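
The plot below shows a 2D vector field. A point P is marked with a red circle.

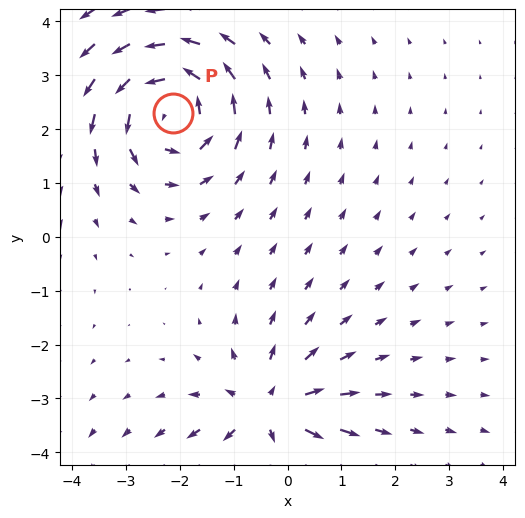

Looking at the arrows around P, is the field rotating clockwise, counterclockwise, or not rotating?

Near P at (-2.1, 2.3) the arrows circulate counterclockwise. The curl (z-component) there is about +4; positive curl means counterclockwise rotation.

counterclockwise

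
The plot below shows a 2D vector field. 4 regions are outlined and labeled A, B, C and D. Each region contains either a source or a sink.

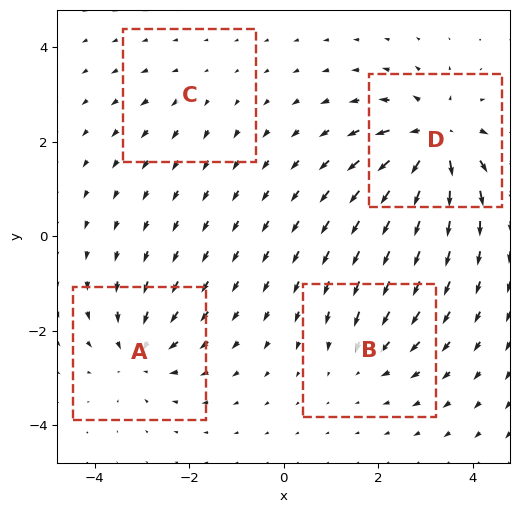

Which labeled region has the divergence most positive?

Divergence at each region's feature centre — A: about -5, B: about -4, C: about +2, D: about +8. Region D is most positive.

D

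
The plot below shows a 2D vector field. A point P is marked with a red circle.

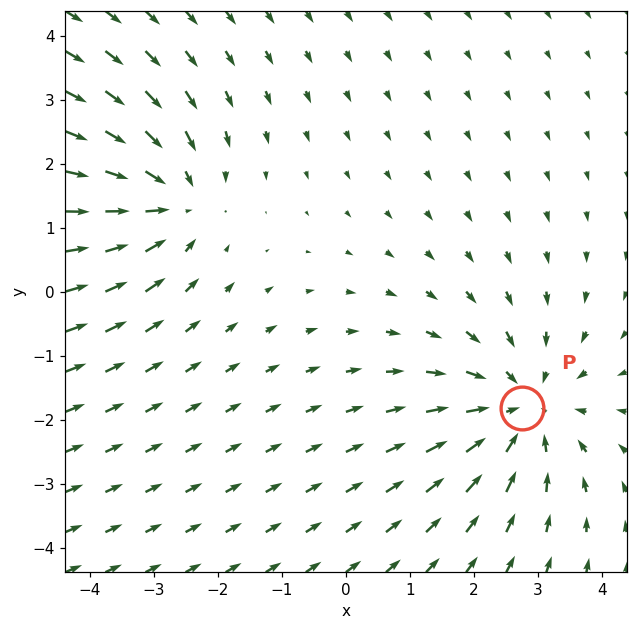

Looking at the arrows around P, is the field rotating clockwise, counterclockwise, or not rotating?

Near P at (2.8, -1.8) the arrows show no circulation. The curl there is ≈0.

not rotating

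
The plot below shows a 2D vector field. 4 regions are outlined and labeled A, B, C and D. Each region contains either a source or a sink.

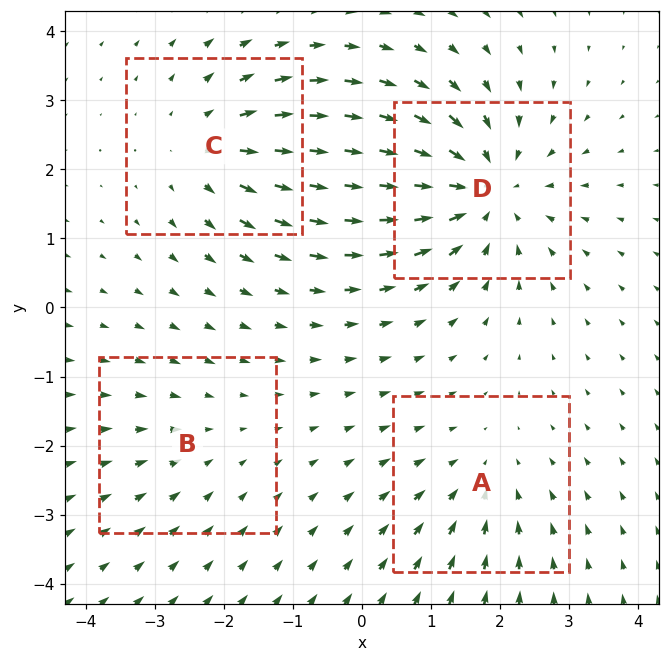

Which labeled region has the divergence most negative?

Divergence at each region's feature centre — A: about -3, B: about -2, C: about +4, D: about -6. Region D is most negative.

D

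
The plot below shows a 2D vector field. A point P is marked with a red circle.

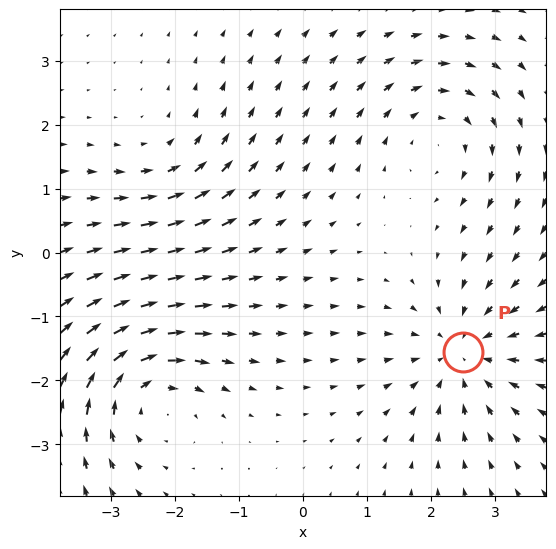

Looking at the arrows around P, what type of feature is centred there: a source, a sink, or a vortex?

At P (2.5, -1.6) the arrows converge inward. Divergence about -4, curl ≈0 — negative divergence with near-zero curl is a sink.

sink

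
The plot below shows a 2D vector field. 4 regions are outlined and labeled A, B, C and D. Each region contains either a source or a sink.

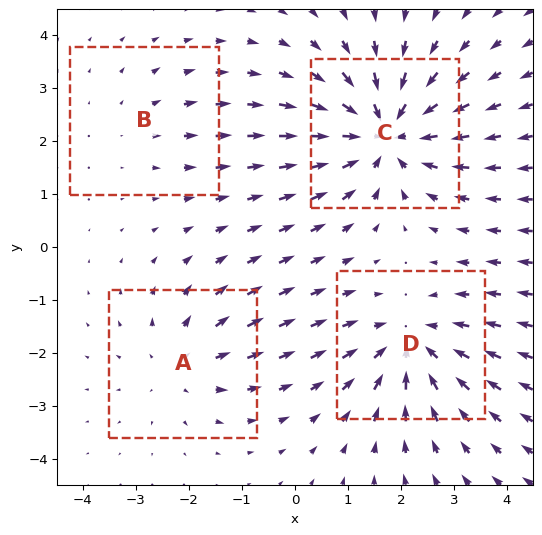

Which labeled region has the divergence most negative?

C

Divergence at each region's feature centre — A: about +3, B: about +2, C: about -6, D: about -4. Region C is most negative.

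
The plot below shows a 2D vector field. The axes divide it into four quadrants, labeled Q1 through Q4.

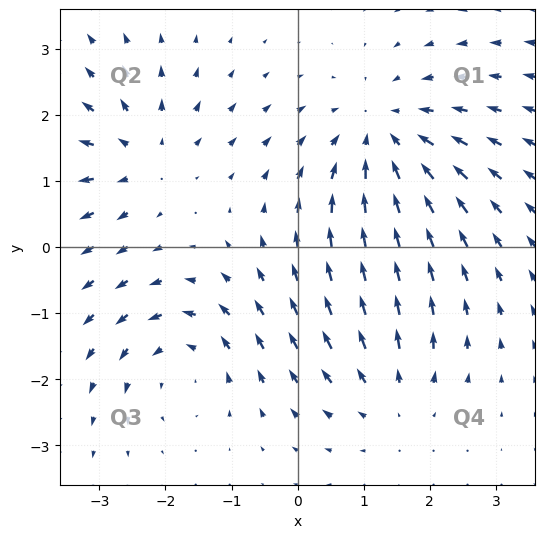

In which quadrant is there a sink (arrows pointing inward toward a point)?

Q1

The sink sits at approximately (1.3, 1.7), which lies in quadrant Q1. The divergence there is about -4, negative as expected for a sink.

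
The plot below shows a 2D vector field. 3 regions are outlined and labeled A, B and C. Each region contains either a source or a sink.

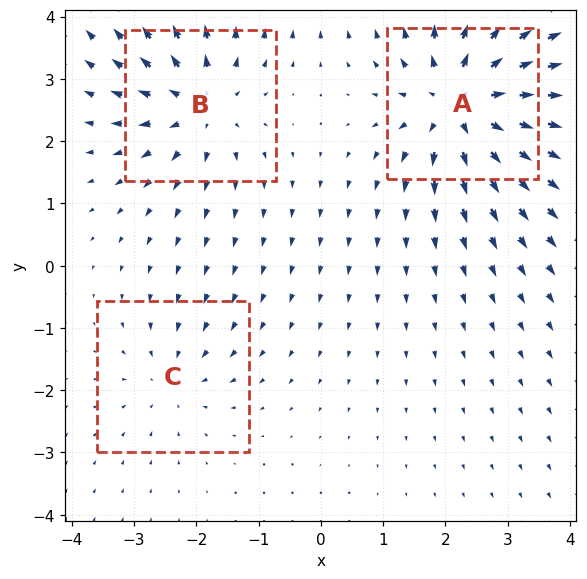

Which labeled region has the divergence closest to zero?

Divergence at each region's feature centre — A: about +6, B: about +4, C: about -2. Region C is closest to zero.

C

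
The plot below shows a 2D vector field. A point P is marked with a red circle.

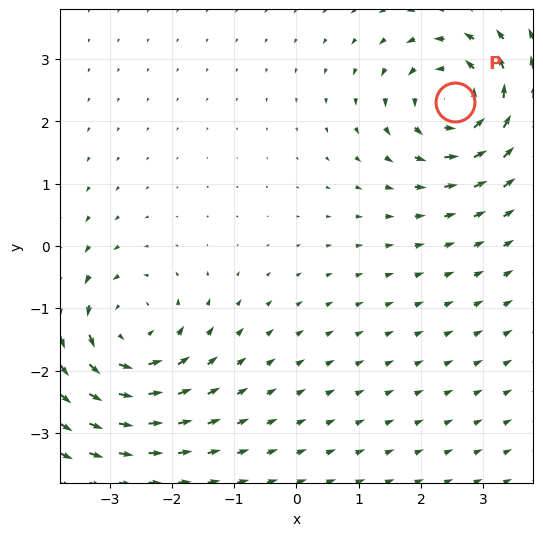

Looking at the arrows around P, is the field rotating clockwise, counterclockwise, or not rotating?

Near P at (2.5, 2.3) the arrows circulate counterclockwise. The curl (z-component) there is about +6; positive curl means counterclockwise rotation.

counterclockwise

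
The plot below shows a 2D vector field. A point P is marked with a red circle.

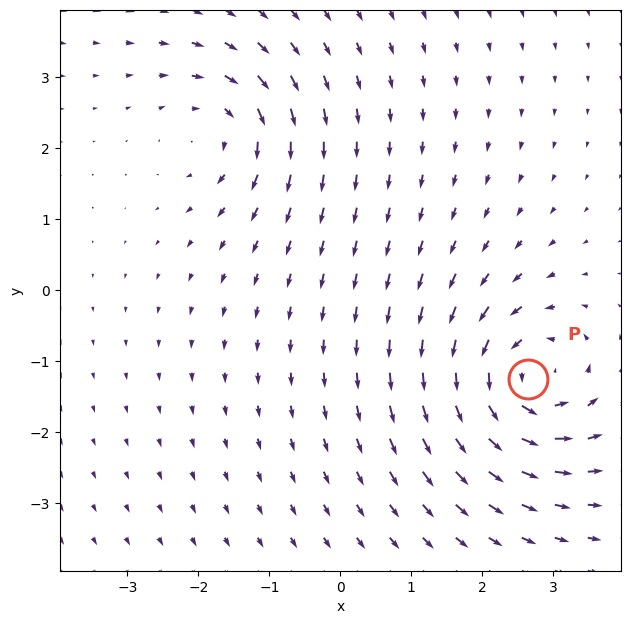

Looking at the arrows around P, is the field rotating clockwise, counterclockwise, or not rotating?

counterclockwise

Near P at (2.6, -1.2) the arrows circulate counterclockwise. The curl (z-component) there is about +5; positive curl means counterclockwise rotation.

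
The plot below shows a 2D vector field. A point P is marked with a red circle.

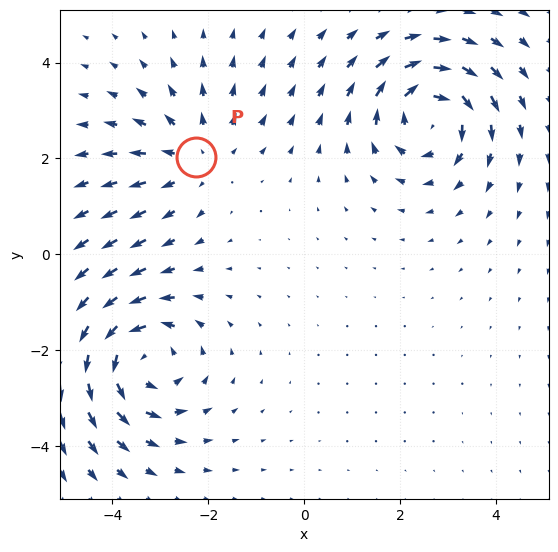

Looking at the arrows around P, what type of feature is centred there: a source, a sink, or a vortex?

source

At P (-2.3, 2.0) the arrows spread outward. Divergence about +2, curl ≈0 — positive divergence with near-zero curl is a source.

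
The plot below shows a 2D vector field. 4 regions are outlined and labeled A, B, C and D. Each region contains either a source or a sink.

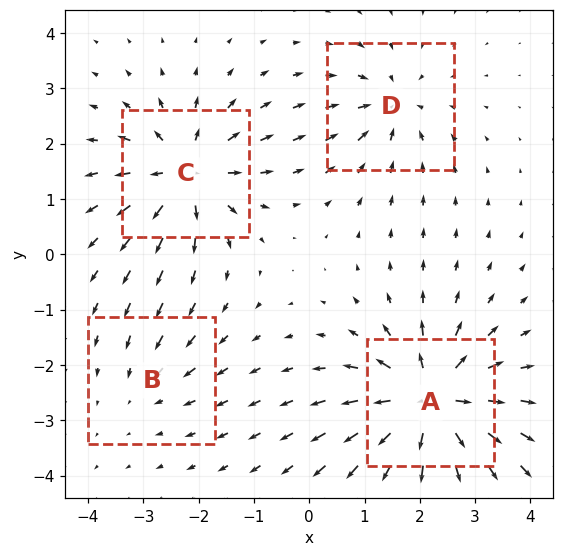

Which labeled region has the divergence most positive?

A

Divergence at each region's feature centre — A: about +8, B: about -3, C: about +6, D: about -4. Region A is most positive.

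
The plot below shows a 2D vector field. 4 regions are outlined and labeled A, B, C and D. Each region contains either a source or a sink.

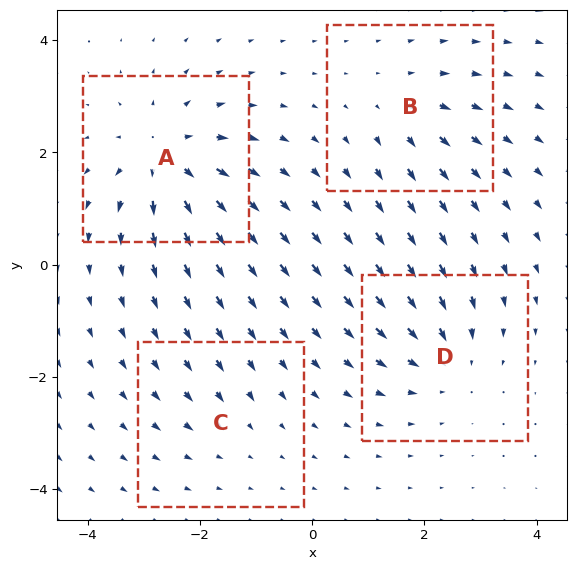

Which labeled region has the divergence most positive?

Divergence at each region's feature centre — A: about +6, B: about +3, C: about -2, D: about -4. Region A is most positive.

A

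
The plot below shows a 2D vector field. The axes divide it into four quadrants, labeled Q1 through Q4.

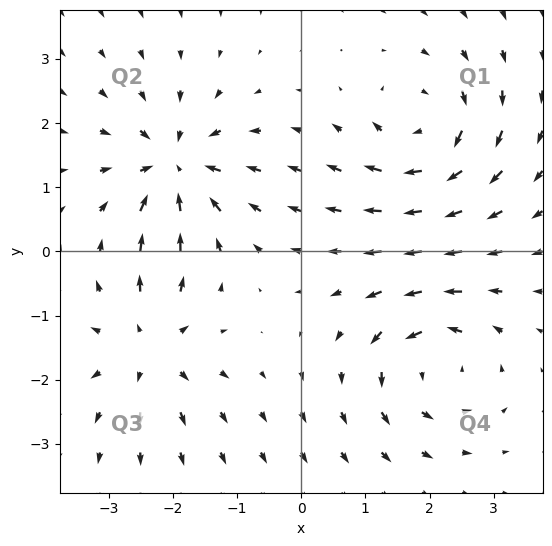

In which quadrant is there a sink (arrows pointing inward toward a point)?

Q2

The sink sits at approximately (-2.0, 1.3), which lies in quadrant Q2. The divergence there is about -7, negative as expected for a sink.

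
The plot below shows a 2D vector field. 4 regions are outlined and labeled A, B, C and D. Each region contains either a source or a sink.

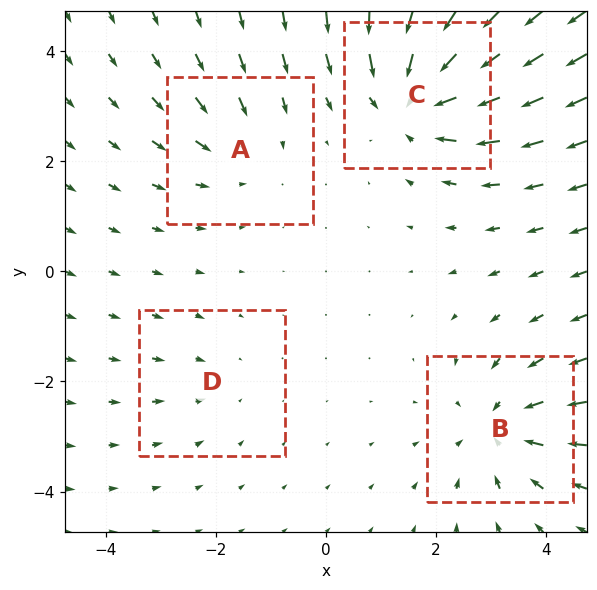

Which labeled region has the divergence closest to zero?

Divergence at each region's feature centre — A: about -3, B: about -5, C: about -7, D: about -2. Region D is closest to zero.

D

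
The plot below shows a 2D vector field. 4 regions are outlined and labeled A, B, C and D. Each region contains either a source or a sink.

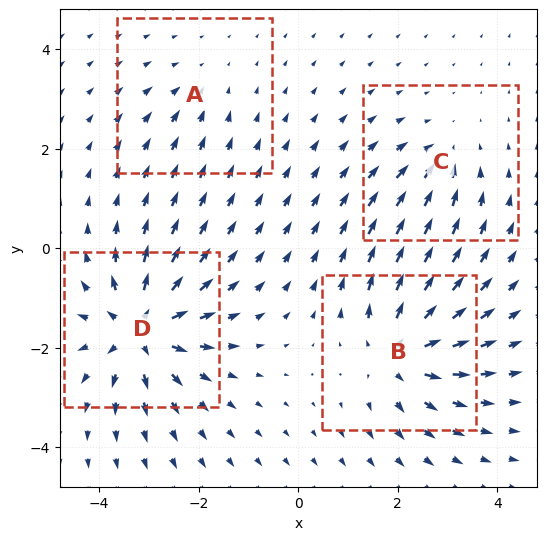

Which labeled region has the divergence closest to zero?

A

Divergence at each region's feature centre — A: about -2, B: about +7, C: about -4, D: about +8. Region A is closest to zero.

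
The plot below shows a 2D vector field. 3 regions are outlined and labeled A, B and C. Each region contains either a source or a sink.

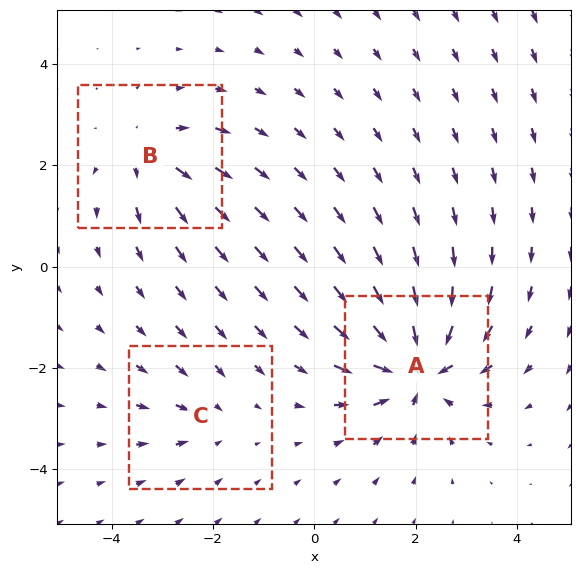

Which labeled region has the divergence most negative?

Divergence at each region's feature centre — A: about -6, B: about +4, C: about -2. Region A is most negative.

A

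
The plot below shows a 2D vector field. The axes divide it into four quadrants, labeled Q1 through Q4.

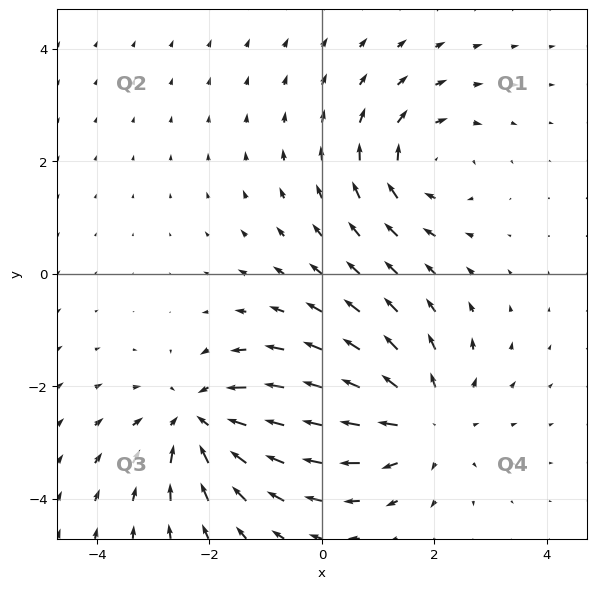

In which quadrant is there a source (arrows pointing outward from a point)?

Q4

The source sits at approximately (1.8, -2.6), which lies in quadrant Q4. The divergence there is about +4, positive as expected for a source.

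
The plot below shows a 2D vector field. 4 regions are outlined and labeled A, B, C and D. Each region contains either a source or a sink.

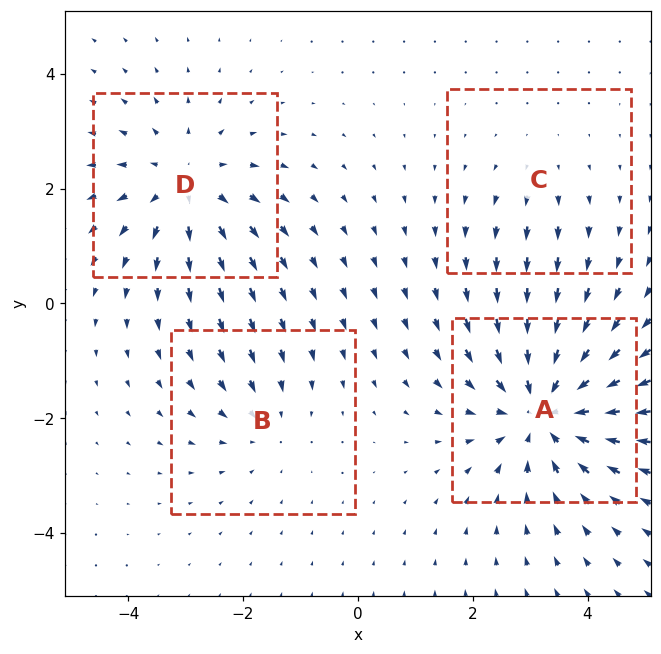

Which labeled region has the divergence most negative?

A

Divergence at each region's feature centre — A: about -6, B: about -3, C: about +2, D: about +4. Region A is most negative.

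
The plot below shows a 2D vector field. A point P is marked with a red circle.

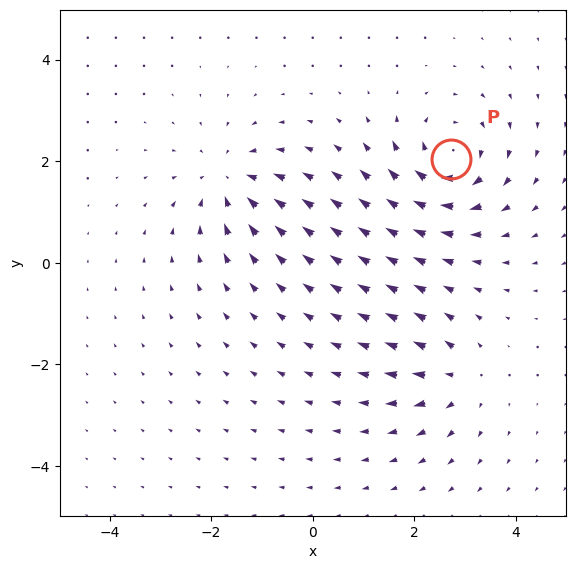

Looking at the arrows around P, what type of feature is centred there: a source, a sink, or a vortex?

At P (2.7, 2.1) the arrows circulate clockwise. Divergence ≈0, curl about -5 — near-zero divergence with nonzero curl is a vortex.

vortex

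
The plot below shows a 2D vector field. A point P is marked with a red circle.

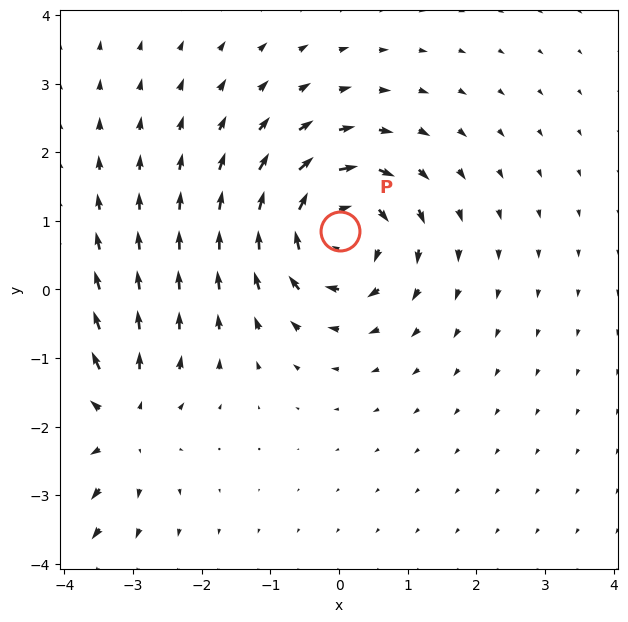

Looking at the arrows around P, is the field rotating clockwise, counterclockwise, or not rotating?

Near P at (0.0, 0.9) the arrows circulate clockwise. The curl (z-component) there is about -6; negative curl means clockwise rotation.

clockwise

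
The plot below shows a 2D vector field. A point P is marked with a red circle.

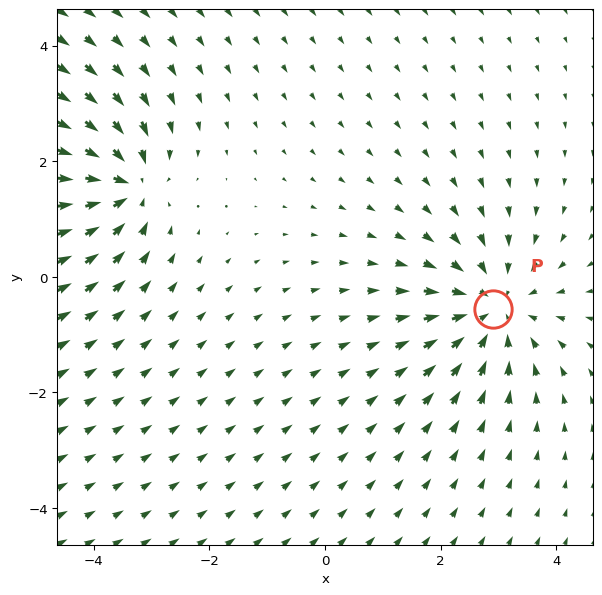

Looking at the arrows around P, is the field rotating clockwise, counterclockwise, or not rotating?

not rotating

Near P at (2.9, -0.6) the arrows show no circulation. The curl there is ≈0.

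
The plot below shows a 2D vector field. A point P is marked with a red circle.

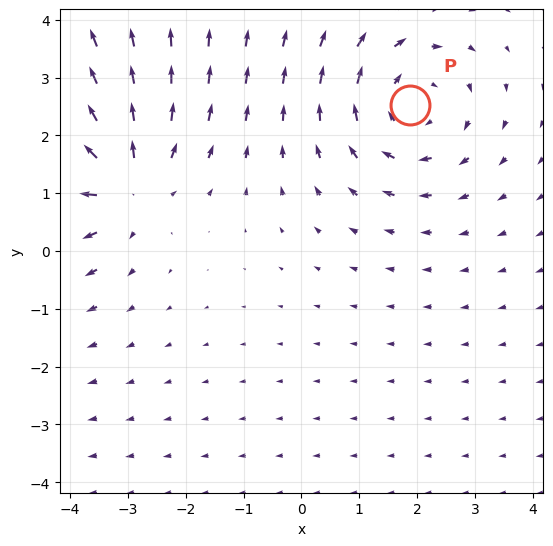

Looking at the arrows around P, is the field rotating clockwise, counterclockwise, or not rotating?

Near P at (1.9, 2.5) the arrows circulate clockwise. The curl (z-component) there is about -3; negative curl means clockwise rotation.

clockwise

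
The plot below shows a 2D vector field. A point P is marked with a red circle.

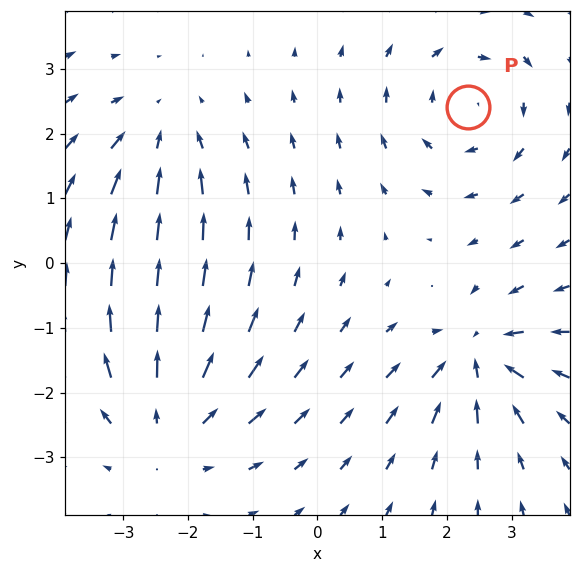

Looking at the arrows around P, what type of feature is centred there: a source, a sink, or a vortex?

At P (2.3, 2.4) the arrows circulate clockwise. Divergence ≈0, curl about -4 — near-zero divergence with nonzero curl is a vortex.

vortex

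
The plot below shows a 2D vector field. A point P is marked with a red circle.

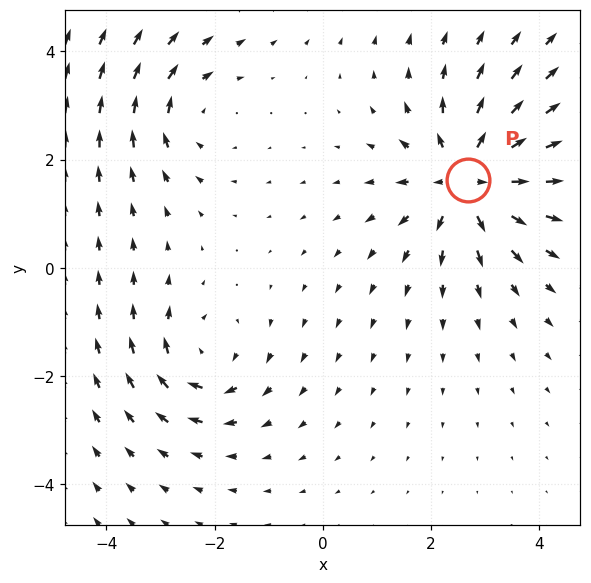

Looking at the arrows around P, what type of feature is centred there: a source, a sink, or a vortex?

At P (2.7, 1.6) the arrows spread outward. Divergence about +5, curl ≈0 — positive divergence with near-zero curl is a source.

source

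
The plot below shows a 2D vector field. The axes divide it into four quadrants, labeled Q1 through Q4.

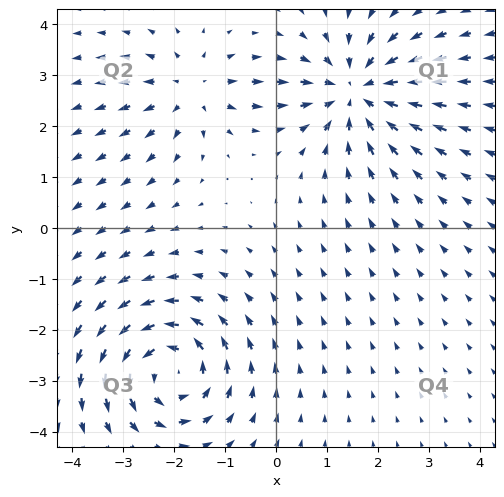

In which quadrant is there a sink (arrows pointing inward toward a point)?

Q1

The sink sits at approximately (1.6, 2.7), which lies in quadrant Q1. The divergence there is about -5, negative as expected for a sink.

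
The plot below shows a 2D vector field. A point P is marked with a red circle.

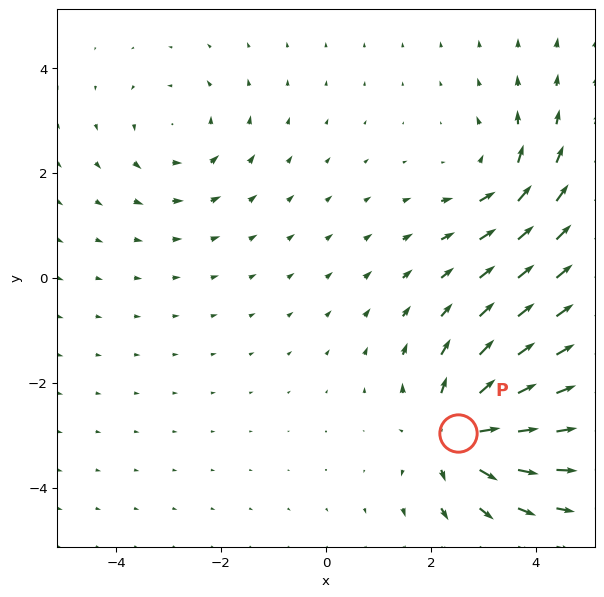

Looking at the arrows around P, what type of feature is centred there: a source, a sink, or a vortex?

source

At P (2.5, -3.0) the arrows spread outward. Divergence about +5, curl ≈0 — positive divergence with near-zero curl is a source.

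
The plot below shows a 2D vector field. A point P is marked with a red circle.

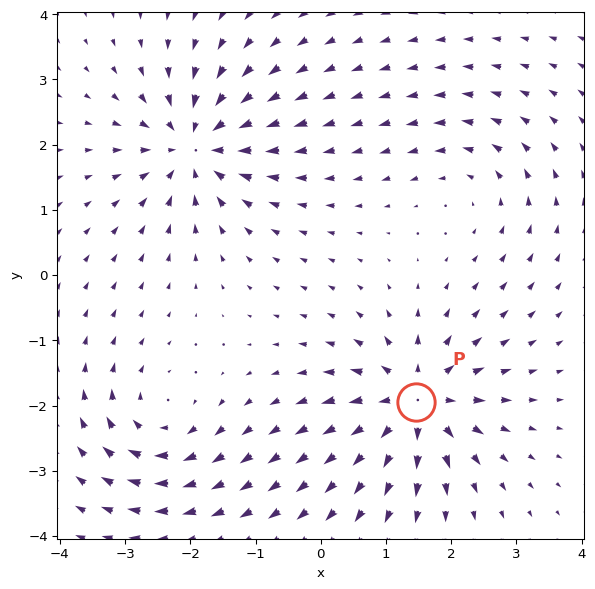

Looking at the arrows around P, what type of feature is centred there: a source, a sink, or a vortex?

At P (1.5, -1.9) the arrows spread outward. Divergence about +6, curl ≈0 — positive divergence with near-zero curl is a source.

source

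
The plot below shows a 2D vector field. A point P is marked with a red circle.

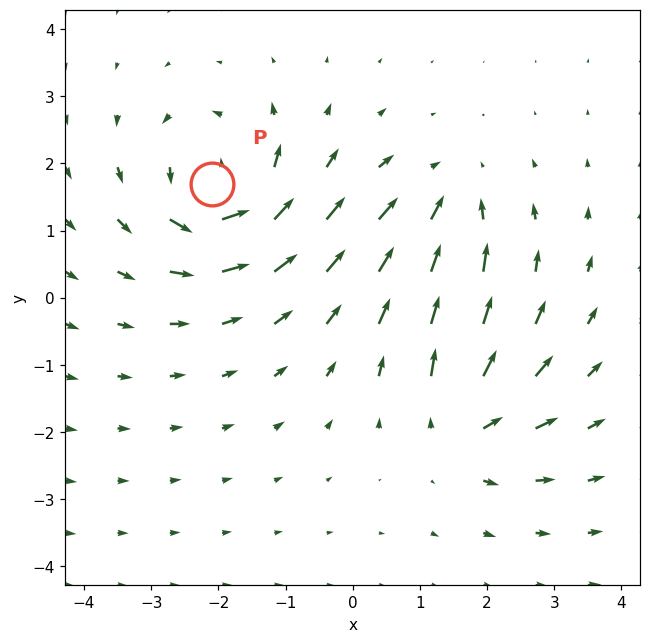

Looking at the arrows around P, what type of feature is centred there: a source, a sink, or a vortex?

vortex

At P (-2.1, 1.7) the arrows circulate counterclockwise. Divergence ≈0, curl about +5 — near-zero divergence with nonzero curl is a vortex.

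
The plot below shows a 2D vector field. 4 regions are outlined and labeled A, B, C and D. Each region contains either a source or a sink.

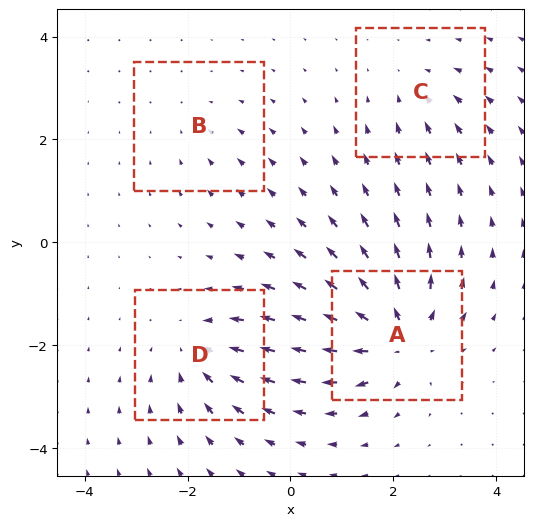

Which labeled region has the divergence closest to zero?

B

Divergence at each region's feature centre — A: about +8, B: about -2, C: about -3, D: about -5. Region B is closest to zero.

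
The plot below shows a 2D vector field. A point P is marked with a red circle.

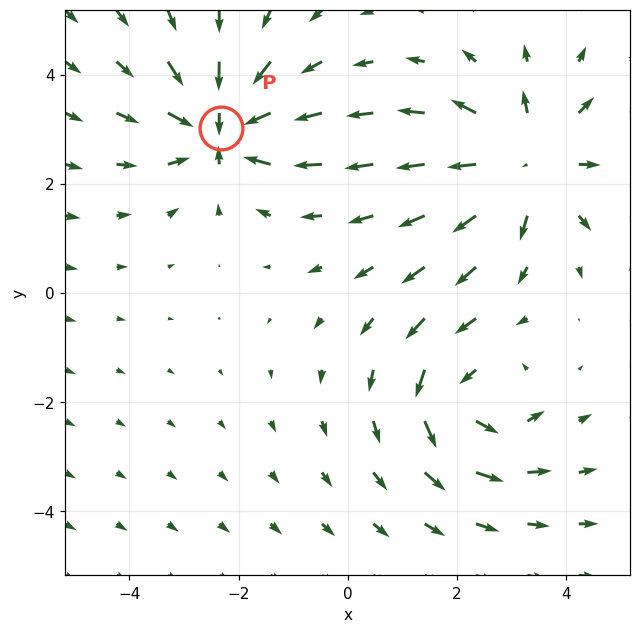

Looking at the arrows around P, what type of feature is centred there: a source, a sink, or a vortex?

sink

At P (-2.3, 3.0) the arrows converge inward. Divergence about -6, curl ≈0 — negative divergence with near-zero curl is a sink.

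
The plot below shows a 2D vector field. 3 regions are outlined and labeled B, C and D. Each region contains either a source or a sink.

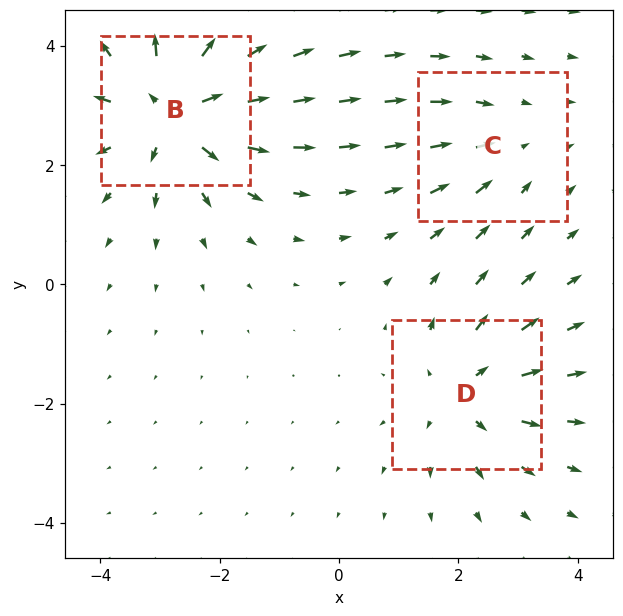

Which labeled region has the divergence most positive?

Divergence at each region's feature centre — B: about +5, C: about -2, D: about +3. Region B is most positive.

B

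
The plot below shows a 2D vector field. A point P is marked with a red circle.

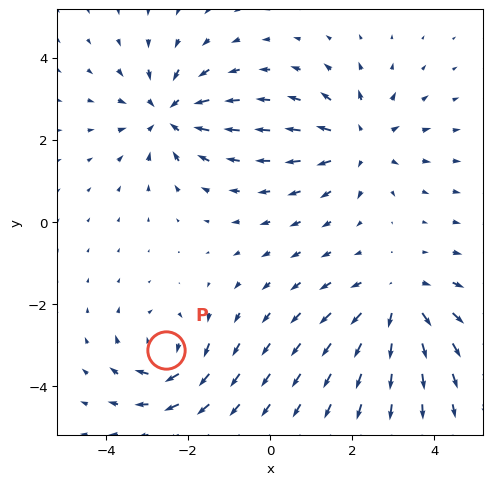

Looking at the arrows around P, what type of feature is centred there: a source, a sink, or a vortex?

At P (-2.5, -3.1) the arrows circulate clockwise. Divergence ≈0, curl about -4 — near-zero divergence with nonzero curl is a vortex.

vortex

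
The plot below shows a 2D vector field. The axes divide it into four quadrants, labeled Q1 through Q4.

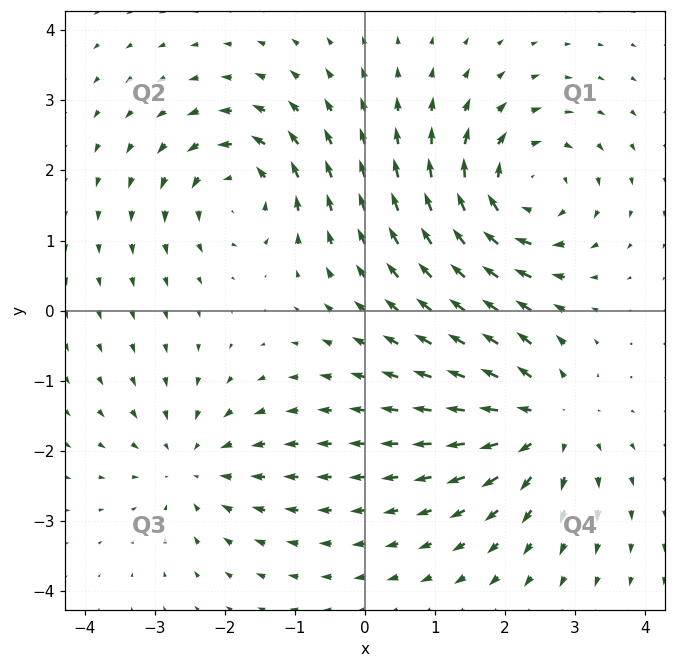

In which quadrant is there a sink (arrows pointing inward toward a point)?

The sink sits at approximately (-2.5, -2.2), which lies in quadrant Q3. The divergence there is about -3, negative as expected for a sink.

Q3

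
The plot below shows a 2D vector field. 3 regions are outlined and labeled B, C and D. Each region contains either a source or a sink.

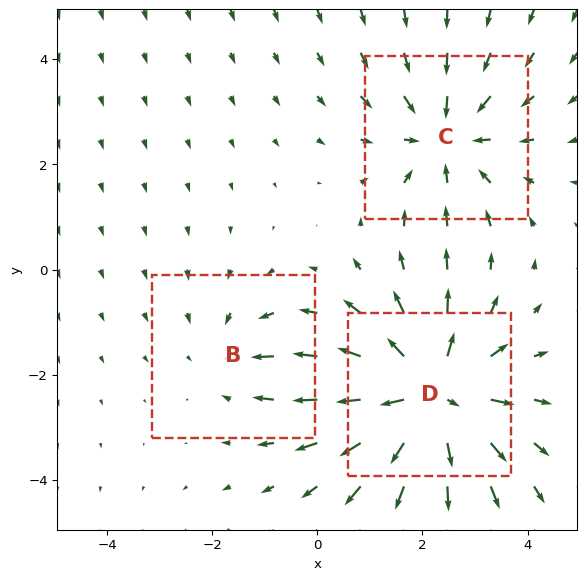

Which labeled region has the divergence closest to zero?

B

Divergence at each region's feature centre — B: about -2, C: about -3, D: about +4. Region B is closest to zero.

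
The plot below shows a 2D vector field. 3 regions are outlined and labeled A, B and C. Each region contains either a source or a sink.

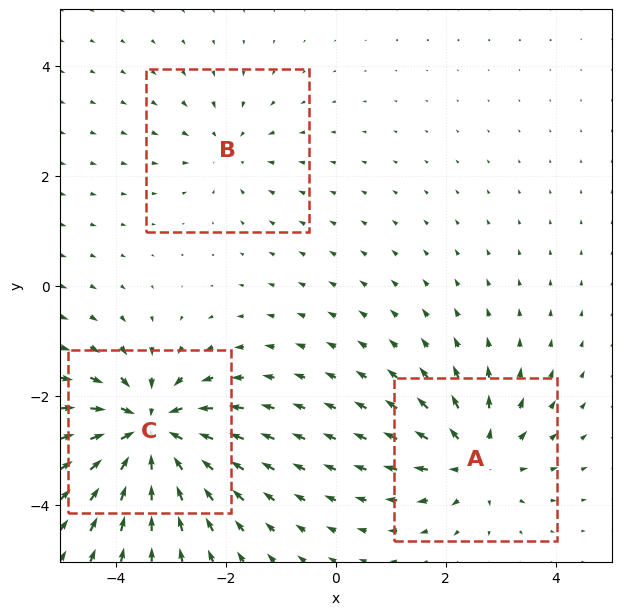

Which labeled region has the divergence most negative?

C

Divergence at each region's feature centre — A: about +4, B: about -2, C: about -6. Region C is most negative.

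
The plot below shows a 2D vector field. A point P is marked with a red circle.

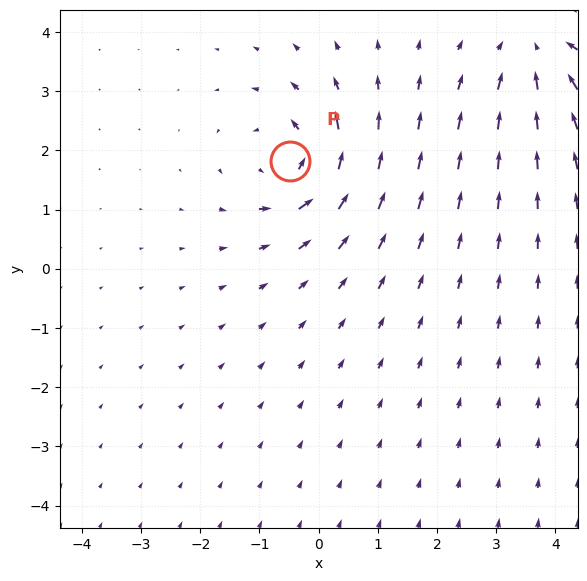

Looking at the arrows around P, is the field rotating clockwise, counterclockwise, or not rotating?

counterclockwise

Near P at (-0.5, 1.8) the arrows circulate counterclockwise. The curl (z-component) there is about +6; positive curl means counterclockwise rotation.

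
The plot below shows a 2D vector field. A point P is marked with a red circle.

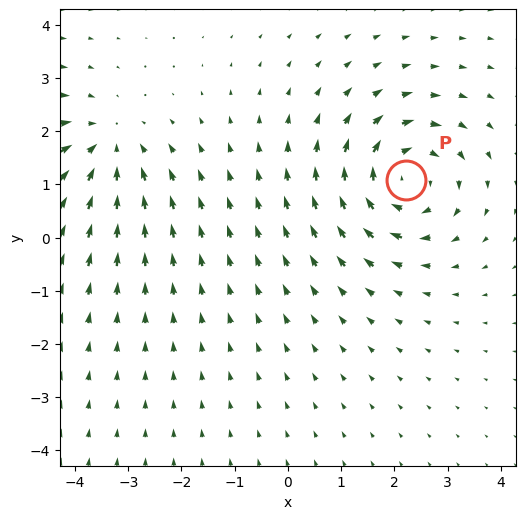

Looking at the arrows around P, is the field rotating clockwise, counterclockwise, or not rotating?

Near P at (2.2, 1.1) the arrows circulate clockwise. The curl (z-component) there is about -5; negative curl means clockwise rotation.

clockwise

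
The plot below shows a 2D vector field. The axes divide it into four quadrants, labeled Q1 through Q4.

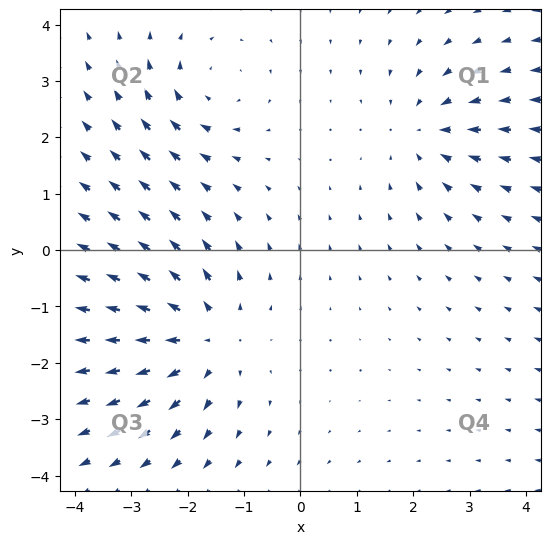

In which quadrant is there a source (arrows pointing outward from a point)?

Q3

The source sits at approximately (-1.7, -1.6), which lies in quadrant Q3. The divergence there is about +3, positive as expected for a source.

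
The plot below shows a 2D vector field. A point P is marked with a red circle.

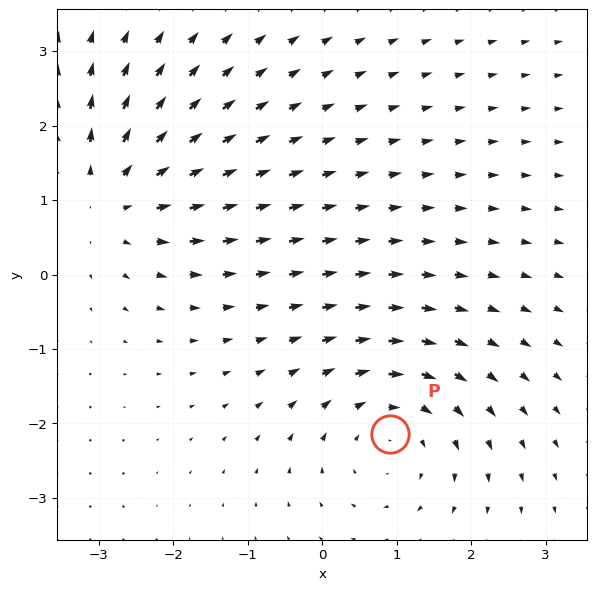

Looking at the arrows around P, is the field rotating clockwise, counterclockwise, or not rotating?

Near P at (0.9, -2.1) the arrows circulate clockwise. The curl (z-component) there is about -3; negative curl means clockwise rotation.

clockwise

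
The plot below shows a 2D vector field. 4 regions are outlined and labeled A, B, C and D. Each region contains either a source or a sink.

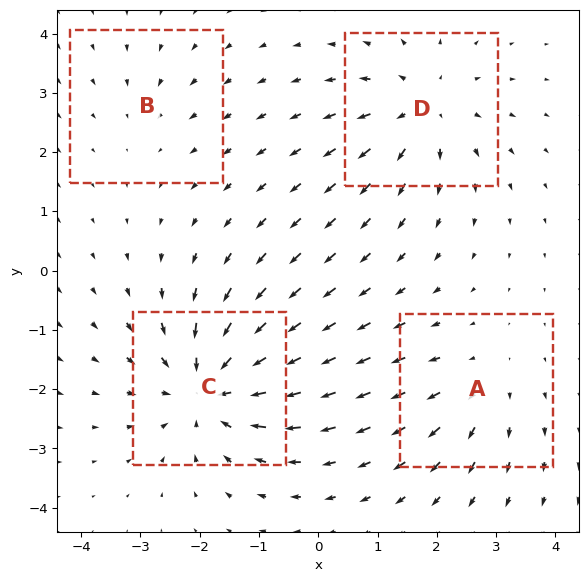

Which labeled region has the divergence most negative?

C

Divergence at each region's feature centre — A: about +3, B: about -2, C: about -6, D: about +5. Region C is most negative.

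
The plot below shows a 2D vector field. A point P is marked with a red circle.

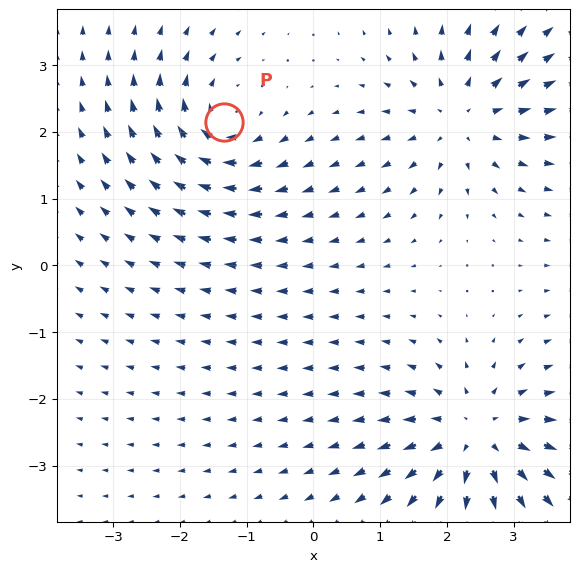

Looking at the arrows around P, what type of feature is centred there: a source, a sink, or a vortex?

vortex

At P (-1.3, 2.2) the arrows circulate clockwise. Divergence ≈0, curl about -4 — near-zero divergence with nonzero curl is a vortex.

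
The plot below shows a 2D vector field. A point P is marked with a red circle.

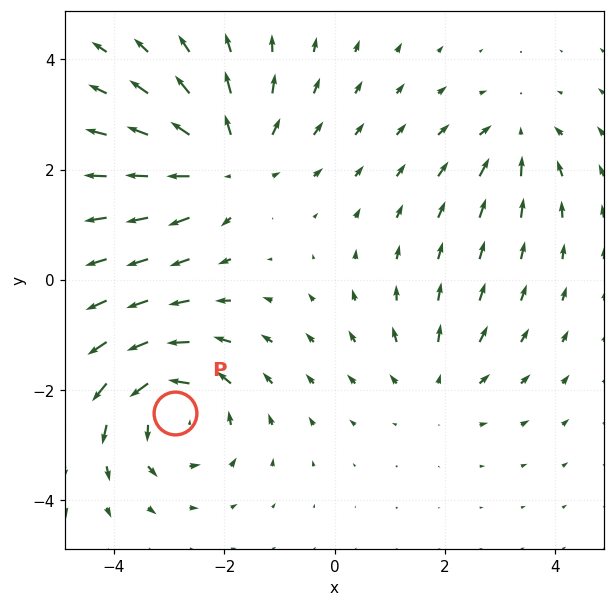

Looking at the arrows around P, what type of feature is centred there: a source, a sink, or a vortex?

vortex

At P (-2.9, -2.4) the arrows circulate counterclockwise. Divergence ≈0, curl about +5 — near-zero divergence with nonzero curl is a vortex.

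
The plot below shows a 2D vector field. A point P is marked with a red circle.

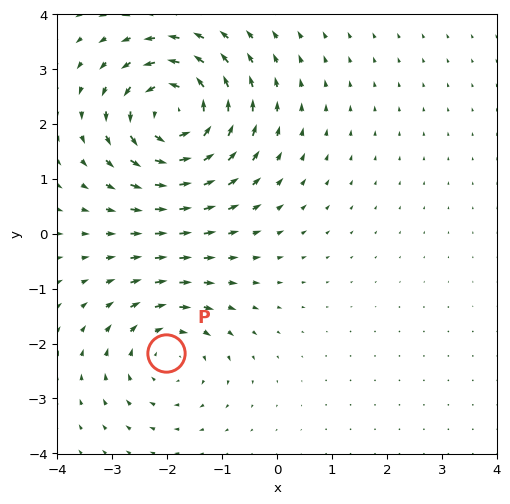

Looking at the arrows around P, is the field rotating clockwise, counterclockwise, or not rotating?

Near P at (-2.0, -2.2) the arrows circulate clockwise. The curl (z-component) there is about -3; negative curl means clockwise rotation.

clockwise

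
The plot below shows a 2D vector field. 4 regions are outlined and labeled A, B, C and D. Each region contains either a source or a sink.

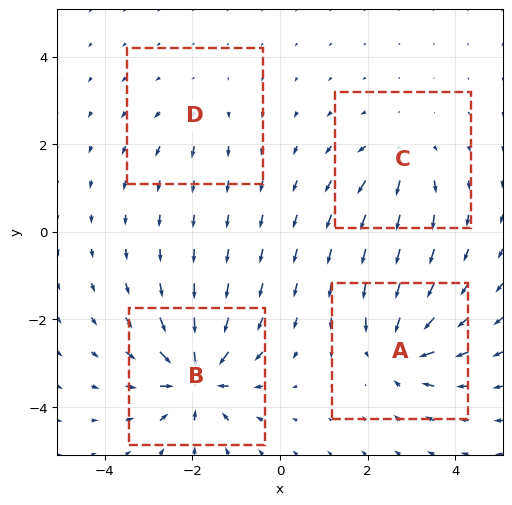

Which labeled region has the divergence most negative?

B

Divergence at each region's feature centre — A: about -6, B: about -8, C: about +4, D: about +2. Region B is most negative.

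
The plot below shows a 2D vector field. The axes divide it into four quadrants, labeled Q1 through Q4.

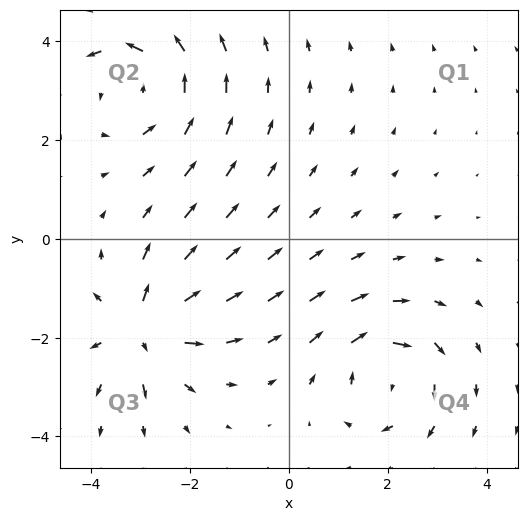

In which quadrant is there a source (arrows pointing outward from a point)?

The source sits at approximately (-3.0, -1.8), which lies in quadrant Q3. The divergence there is about +6, positive as expected for a source.

Q3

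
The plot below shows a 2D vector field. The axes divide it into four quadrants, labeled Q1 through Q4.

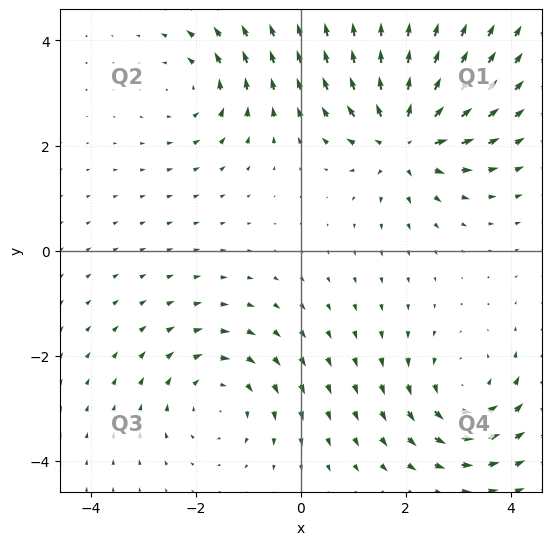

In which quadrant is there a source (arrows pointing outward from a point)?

The source sits at approximately (2.0, 2.1), which lies in quadrant Q1. The divergence there is about +6, positive as expected for a source.

Q1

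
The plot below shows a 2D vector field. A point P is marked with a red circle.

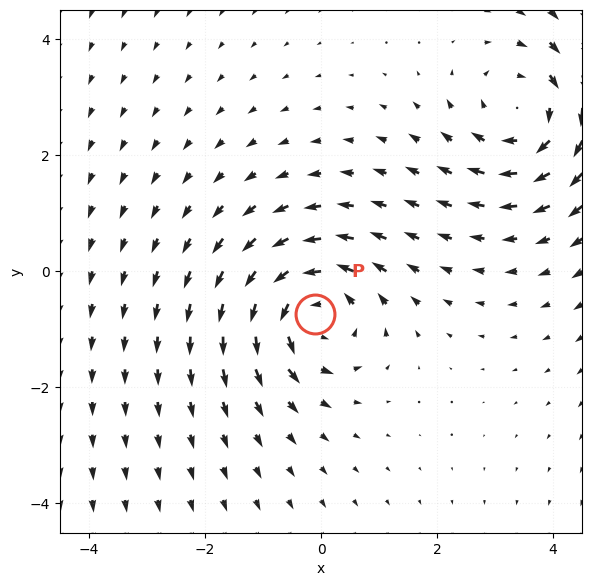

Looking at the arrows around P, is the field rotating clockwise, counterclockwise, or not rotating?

Near P at (-0.1, -0.7) the arrows circulate counterclockwise. The curl (z-component) there is about +4; positive curl means counterclockwise rotation.

counterclockwise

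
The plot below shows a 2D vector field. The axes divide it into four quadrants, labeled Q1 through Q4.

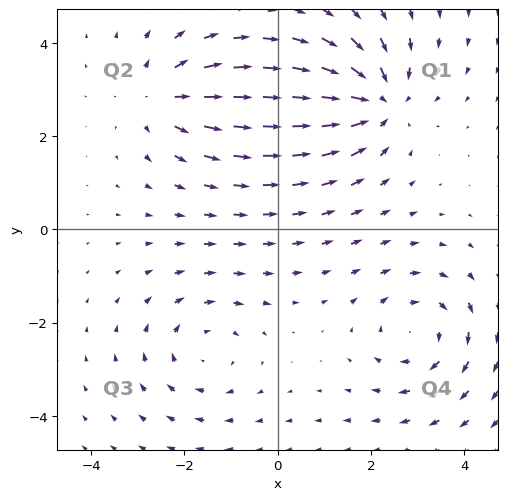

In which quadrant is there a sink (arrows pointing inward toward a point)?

The sink sits at approximately (2.1, 2.7), which lies in quadrant Q1. The divergence there is about -5, negative as expected for a sink.

Q1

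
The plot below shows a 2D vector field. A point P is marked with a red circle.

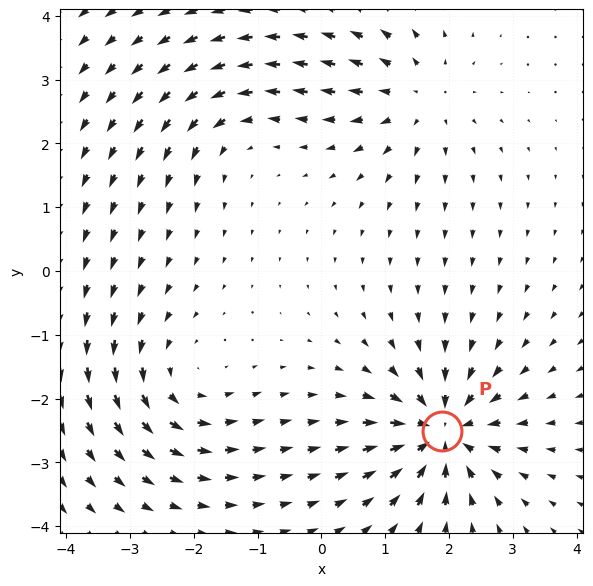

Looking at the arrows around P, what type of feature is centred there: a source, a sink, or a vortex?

At P (1.9, -2.5) the arrows converge inward. Divergence about -7, curl ≈0 — negative divergence with near-zero curl is a sink.

sink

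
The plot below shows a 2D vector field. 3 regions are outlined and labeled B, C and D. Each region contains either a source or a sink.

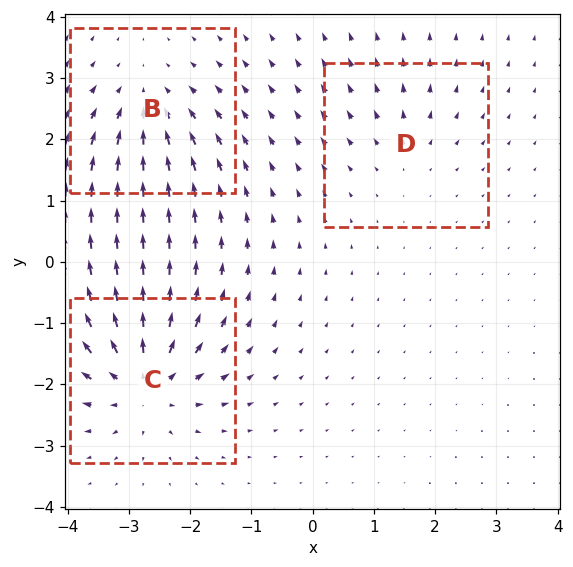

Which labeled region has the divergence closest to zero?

D

Divergence at each region's feature centre — B: about -4, C: about +6, D: about +2. Region D is closest to zero.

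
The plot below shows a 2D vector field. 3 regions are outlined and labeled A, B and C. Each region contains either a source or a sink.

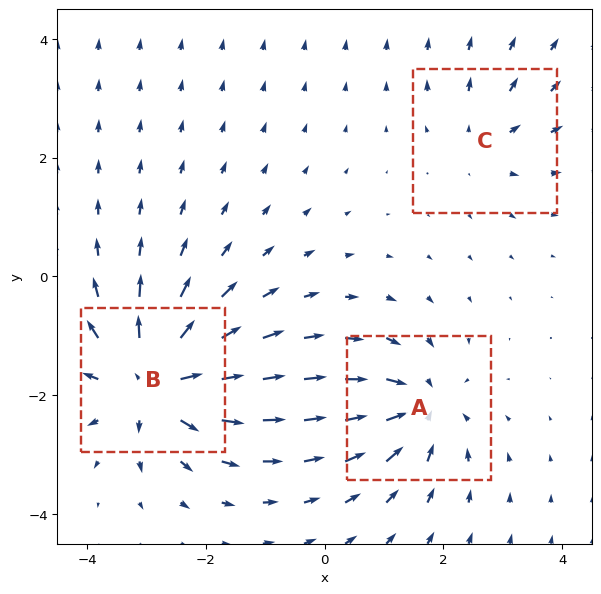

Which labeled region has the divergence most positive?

Divergence at each region's feature centre — A: about -4, B: about +6, C: about +2. Region B is most positive.

B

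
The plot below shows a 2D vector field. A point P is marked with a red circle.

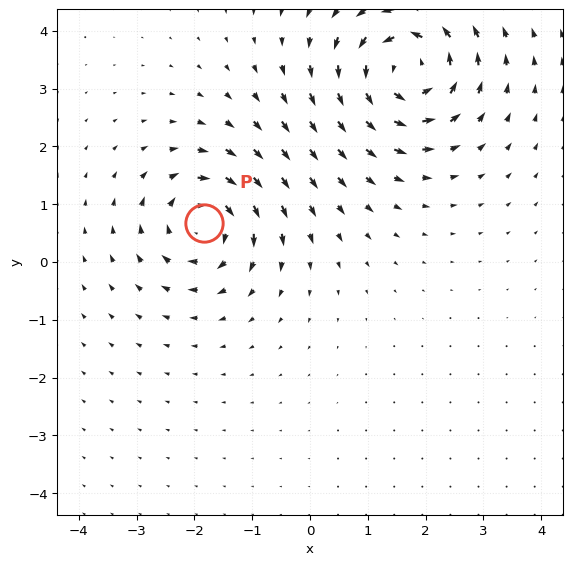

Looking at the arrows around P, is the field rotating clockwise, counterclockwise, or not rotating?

Near P at (-1.8, 0.7) the arrows circulate clockwise. The curl (z-component) there is about -5; negative curl means clockwise rotation.

clockwise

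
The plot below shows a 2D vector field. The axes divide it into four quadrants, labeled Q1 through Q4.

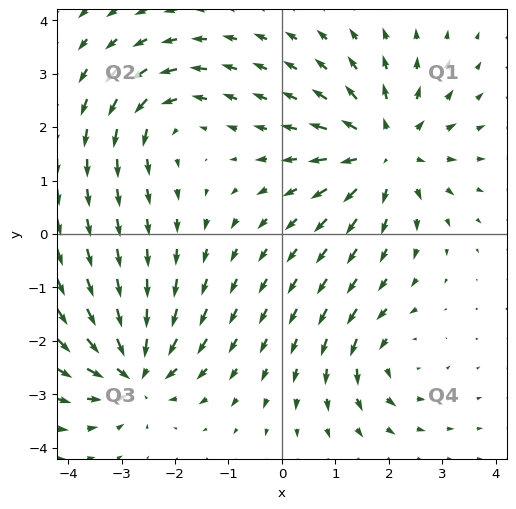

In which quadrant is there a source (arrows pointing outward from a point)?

Q1

The source sits at approximately (1.9, 1.5), which lies in quadrant Q1. The divergence there is about +5, positive as expected for a source.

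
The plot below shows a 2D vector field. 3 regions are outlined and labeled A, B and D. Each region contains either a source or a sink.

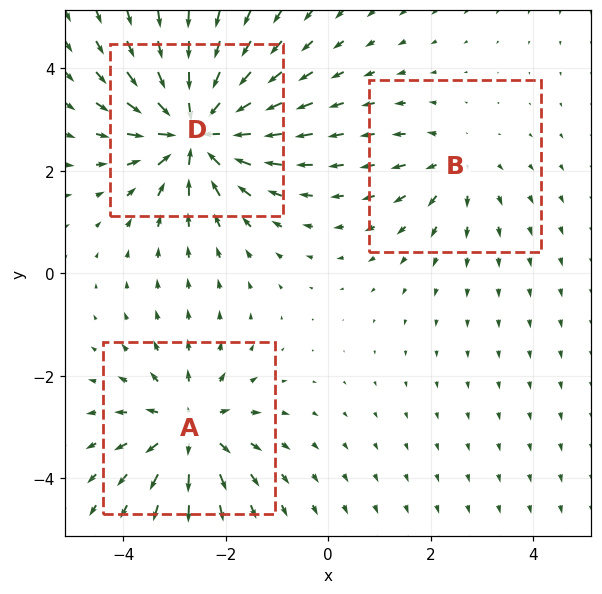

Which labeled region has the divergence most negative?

D

Divergence at each region's feature centre — A: about +4, B: about +2, D: about -6. Region D is most negative.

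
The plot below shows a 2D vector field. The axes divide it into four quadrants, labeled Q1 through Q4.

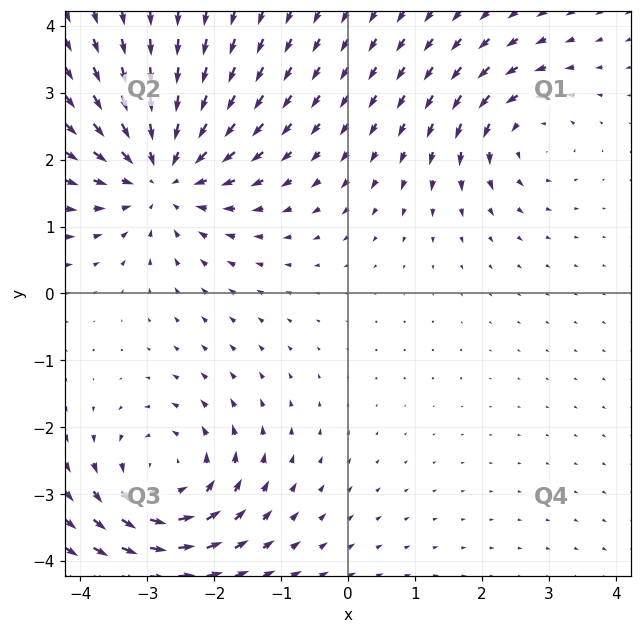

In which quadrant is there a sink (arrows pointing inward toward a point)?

Q2

The sink sits at approximately (-2.8, 1.8), which lies in quadrant Q2. The divergence there is about -4, negative as expected for a sink.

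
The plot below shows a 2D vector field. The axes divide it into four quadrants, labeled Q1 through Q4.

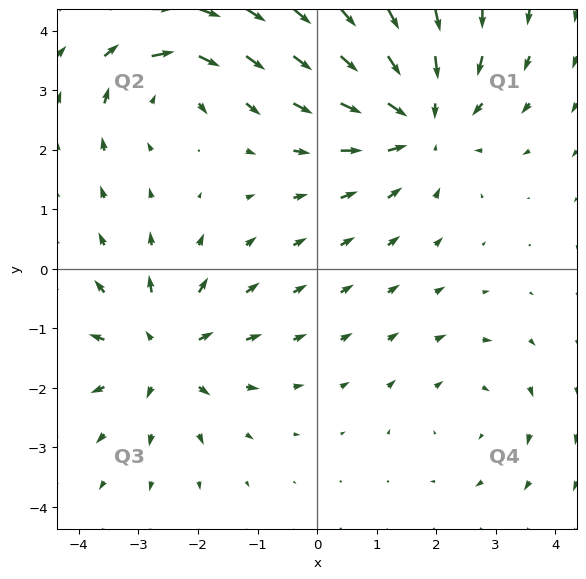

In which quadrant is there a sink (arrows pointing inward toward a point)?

The sink sits at approximately (1.7, 2.5), which lies in quadrant Q1. The divergence there is about -4, negative as expected for a sink.

Q1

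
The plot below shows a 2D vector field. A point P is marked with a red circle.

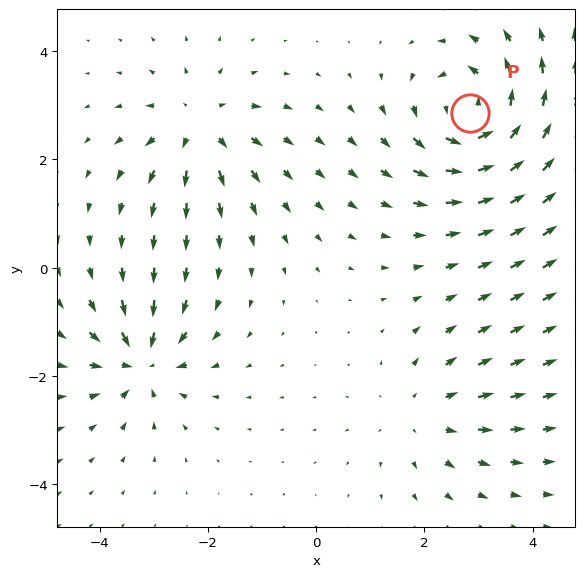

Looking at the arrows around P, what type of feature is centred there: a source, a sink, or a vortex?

At P (2.8, 2.9) the arrows circulate counterclockwise. Divergence ≈0, curl about +5 — near-zero divergence with nonzero curl is a vortex.

vortex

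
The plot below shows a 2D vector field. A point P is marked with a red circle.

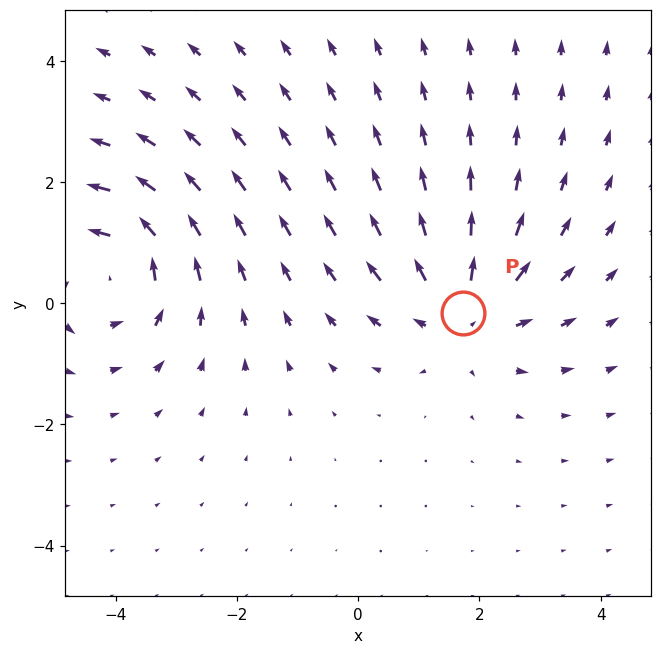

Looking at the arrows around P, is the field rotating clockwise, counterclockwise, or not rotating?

not rotating

Near P at (1.7, -0.2) the arrows show no circulation. The curl there is ≈0.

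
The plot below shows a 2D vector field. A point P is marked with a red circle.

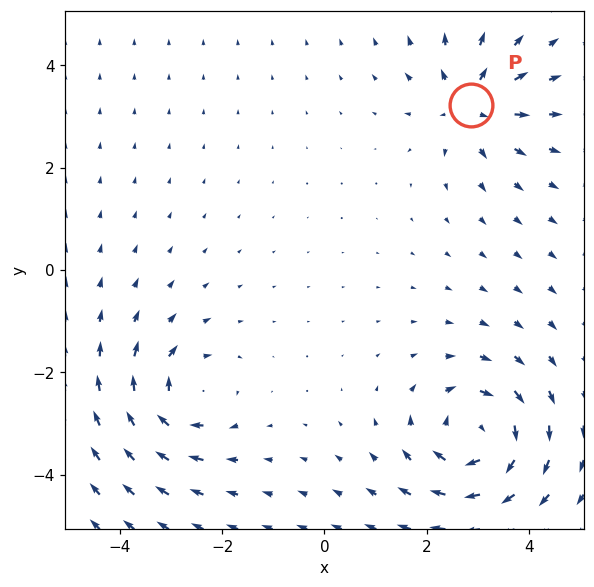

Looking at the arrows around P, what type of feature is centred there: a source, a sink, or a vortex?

source

At P (2.9, 3.2) the arrows spread outward. Divergence about +4, curl ≈0 — positive divergence with near-zero curl is a source.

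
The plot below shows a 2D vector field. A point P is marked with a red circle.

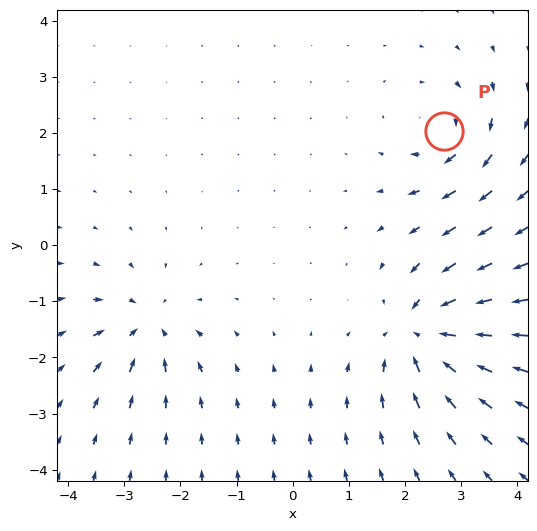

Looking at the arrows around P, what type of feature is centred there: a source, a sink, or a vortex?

vortex

At P (2.7, 2.0) the arrows circulate clockwise. Divergence ≈0, curl about -4 — near-zero divergence with nonzero curl is a vortex.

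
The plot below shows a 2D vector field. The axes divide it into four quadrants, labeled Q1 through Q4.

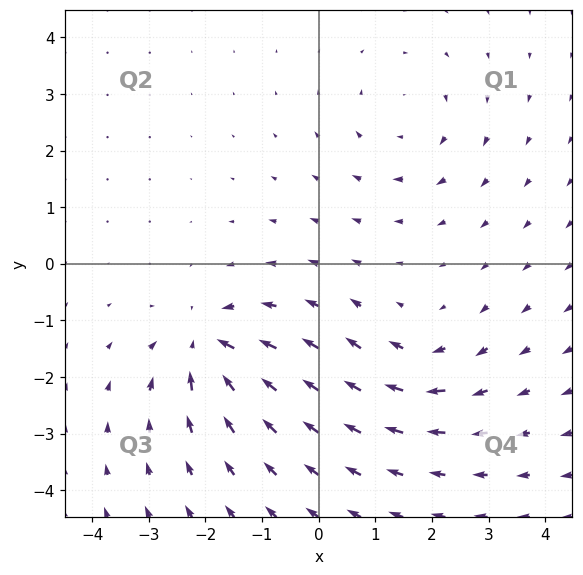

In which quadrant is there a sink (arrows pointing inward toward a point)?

Q3

The sink sits at approximately (-2.0, -1.4), which lies in quadrant Q3. The divergence there is about -6, negative as expected for a sink.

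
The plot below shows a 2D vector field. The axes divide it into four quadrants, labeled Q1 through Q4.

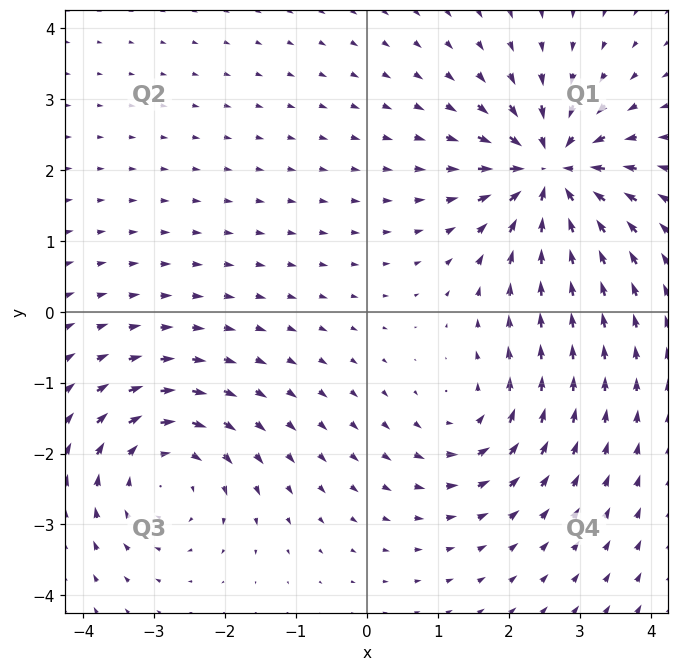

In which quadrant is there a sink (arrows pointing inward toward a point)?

Q1

The sink sits at approximately (2.6, 2.0), which lies in quadrant Q1. The divergence there is about -7, negative as expected for a sink.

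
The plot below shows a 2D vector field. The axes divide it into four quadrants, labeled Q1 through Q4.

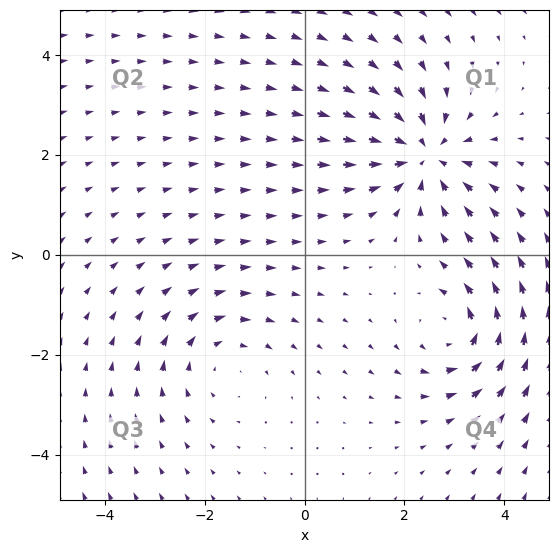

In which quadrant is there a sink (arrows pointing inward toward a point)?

The sink sits at approximately (2.4, 2.0), which lies in quadrant Q1. The divergence there is about -4, negative as expected for a sink.

Q1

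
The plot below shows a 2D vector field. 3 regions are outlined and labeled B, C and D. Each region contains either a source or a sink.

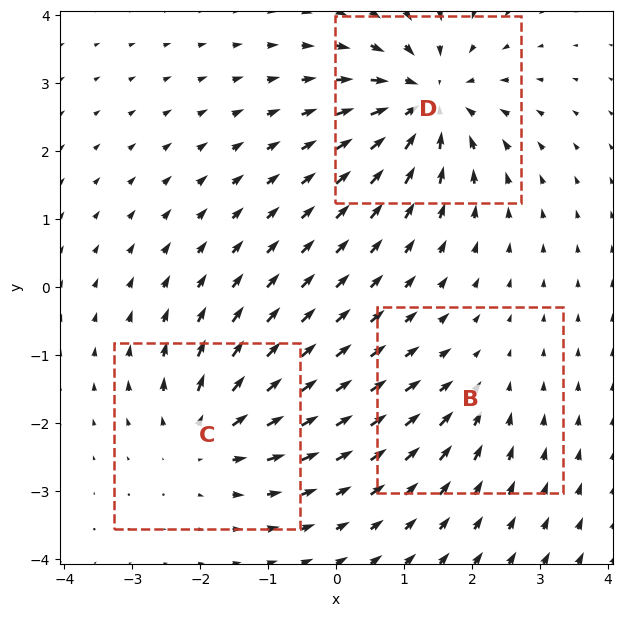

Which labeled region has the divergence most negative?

Divergence at each region's feature centre — B: about -2, C: about +4, D: about -5. Region D is most negative.

D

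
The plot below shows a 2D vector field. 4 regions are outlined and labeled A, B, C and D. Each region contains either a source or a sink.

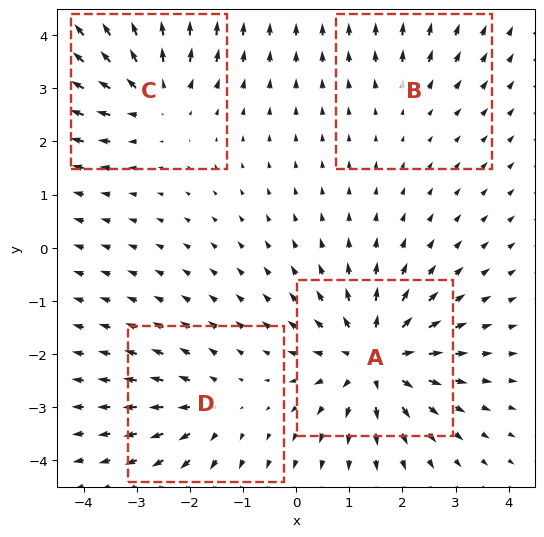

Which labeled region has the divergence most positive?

Divergence at each region's feature centre — A: about +7, B: about +2, C: about +5, D: about +4. Region A is most positive.

A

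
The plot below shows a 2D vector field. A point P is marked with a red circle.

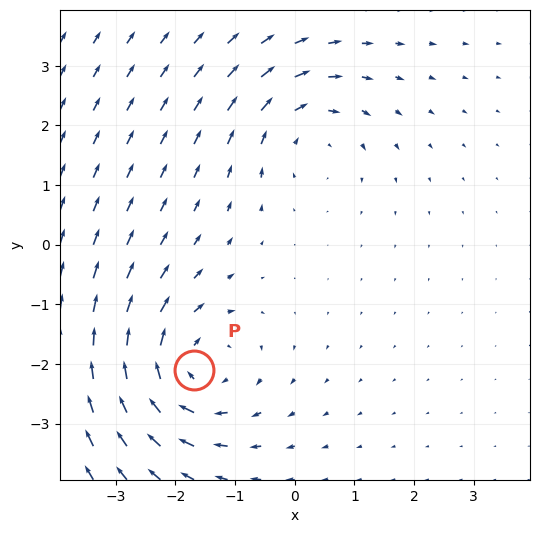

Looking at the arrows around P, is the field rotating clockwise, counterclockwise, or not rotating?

clockwise

Near P at (-1.7, -2.1) the arrows circulate clockwise. The curl (z-component) there is about -4; negative curl means clockwise rotation.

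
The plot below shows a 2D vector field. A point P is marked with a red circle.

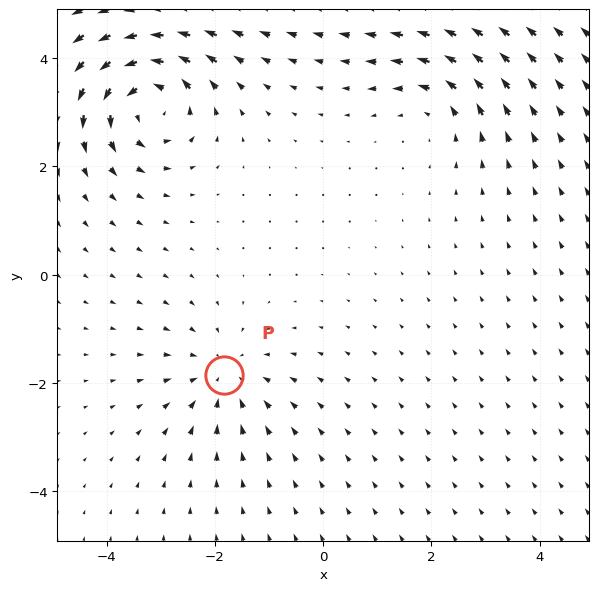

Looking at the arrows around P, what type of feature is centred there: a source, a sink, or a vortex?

sink

At P (-1.8, -1.9) the arrows converge inward. Divergence about -3, curl ≈0 — negative divergence with near-zero curl is a sink.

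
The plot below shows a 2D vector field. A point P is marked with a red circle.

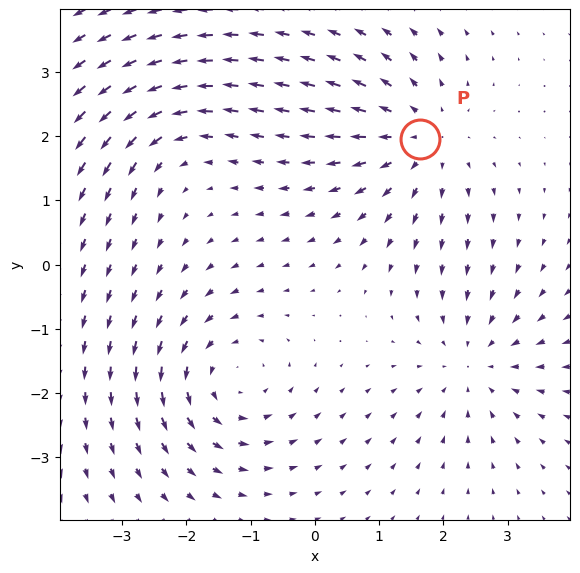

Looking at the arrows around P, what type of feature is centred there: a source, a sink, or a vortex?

source

At P (1.6, 1.9) the arrows spread outward. Divergence about +4, curl ≈0 — positive divergence with near-zero curl is a source.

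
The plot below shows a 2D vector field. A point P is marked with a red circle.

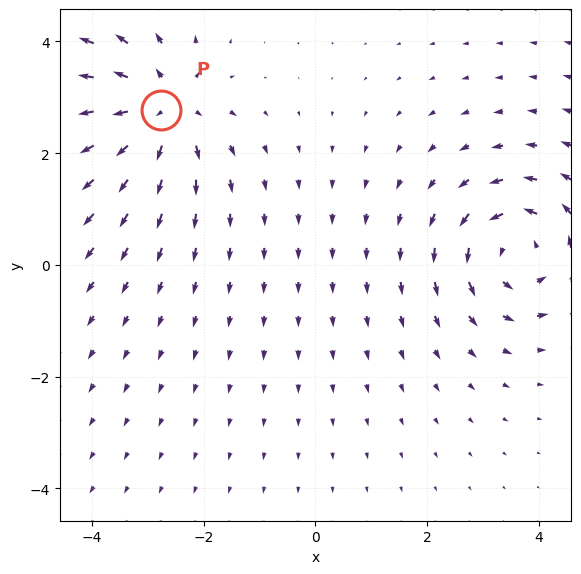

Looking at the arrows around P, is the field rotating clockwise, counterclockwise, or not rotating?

not rotating

Near P at (-2.8, 2.8) the arrows show no circulation. The curl there is ≈0.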